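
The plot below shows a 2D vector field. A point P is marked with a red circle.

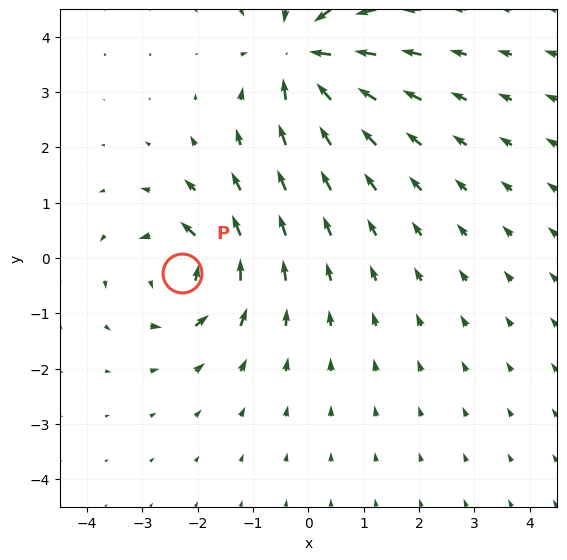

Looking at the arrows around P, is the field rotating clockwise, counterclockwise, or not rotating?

counterclockwise

Near P at (-2.3, -0.3) the arrows circulate counterclockwise. The curl (z-component) there is about +4; positive curl means counterclockwise rotation.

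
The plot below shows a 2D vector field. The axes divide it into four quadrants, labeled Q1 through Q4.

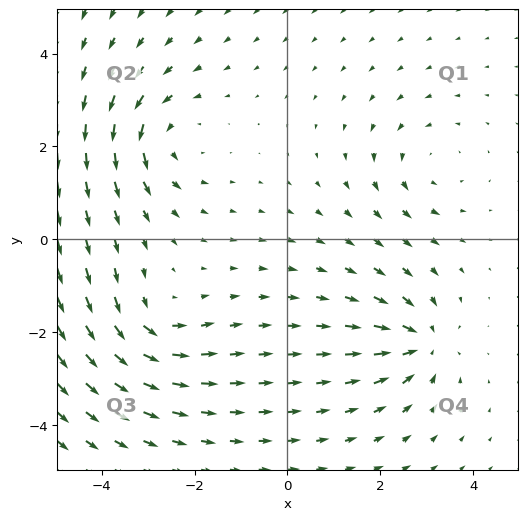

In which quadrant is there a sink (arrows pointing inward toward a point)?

Q4

The sink sits at approximately (2.9, -2.2), which lies in quadrant Q4. The divergence there is about -5, negative as expected for a sink.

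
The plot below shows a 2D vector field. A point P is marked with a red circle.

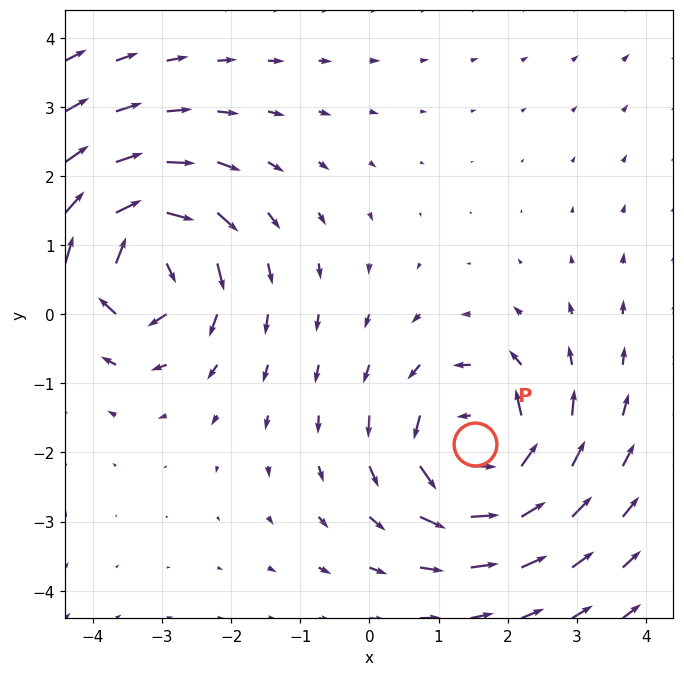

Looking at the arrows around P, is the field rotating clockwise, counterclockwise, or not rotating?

Near P at (1.5, -1.9) the arrows circulate counterclockwise. The curl (z-component) there is about +4; positive curl means counterclockwise rotation.

counterclockwise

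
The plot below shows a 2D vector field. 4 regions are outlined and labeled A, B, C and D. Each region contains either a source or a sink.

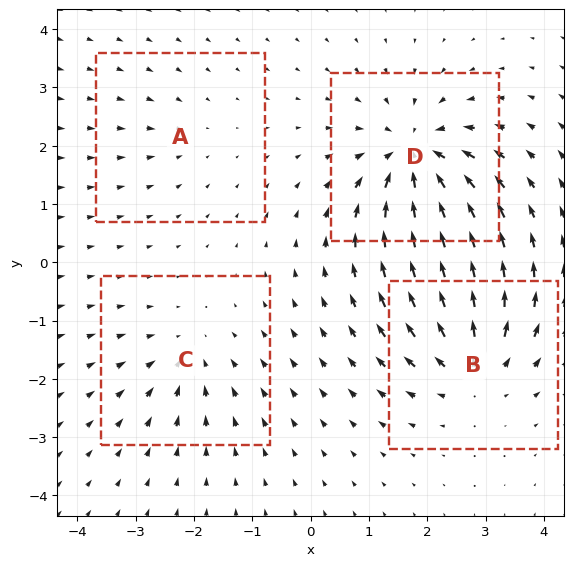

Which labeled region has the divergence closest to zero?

Divergence at each region's feature centre — A: about -2, B: about +6, C: about -4, D: about -8. Region A is closest to zero.

A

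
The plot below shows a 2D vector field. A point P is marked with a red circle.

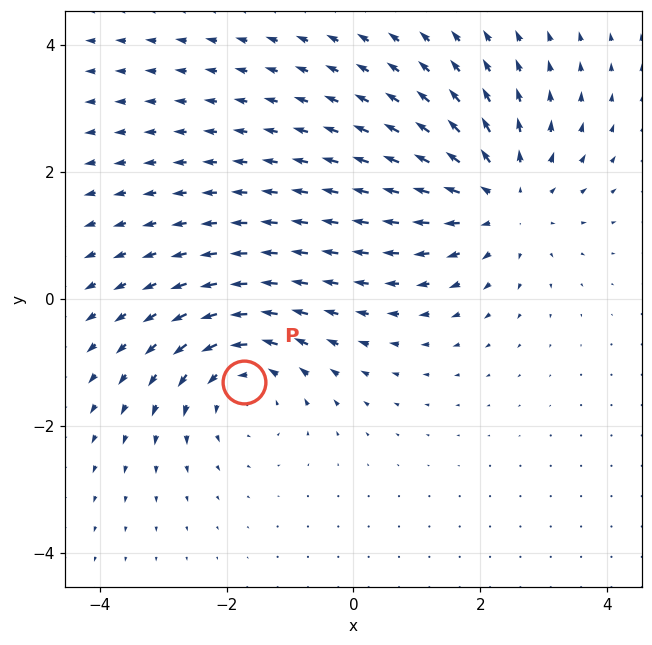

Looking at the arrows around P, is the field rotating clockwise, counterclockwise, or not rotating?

Near P at (-1.7, -1.3) the arrows circulate counterclockwise. The curl (z-component) there is about +4; positive curl means counterclockwise rotation.

counterclockwise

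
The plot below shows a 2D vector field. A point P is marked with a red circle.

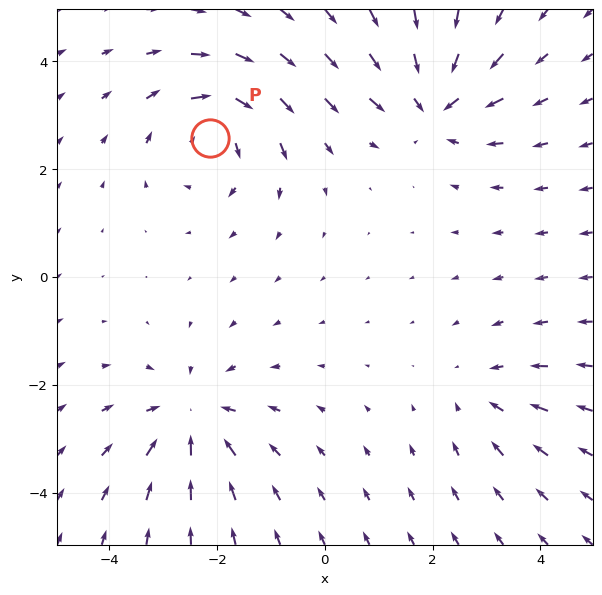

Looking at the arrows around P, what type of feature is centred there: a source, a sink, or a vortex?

vortex

At P (-2.1, 2.6) the arrows circulate clockwise. Divergence ≈0, curl about -5 — near-zero divergence with nonzero curl is a vortex.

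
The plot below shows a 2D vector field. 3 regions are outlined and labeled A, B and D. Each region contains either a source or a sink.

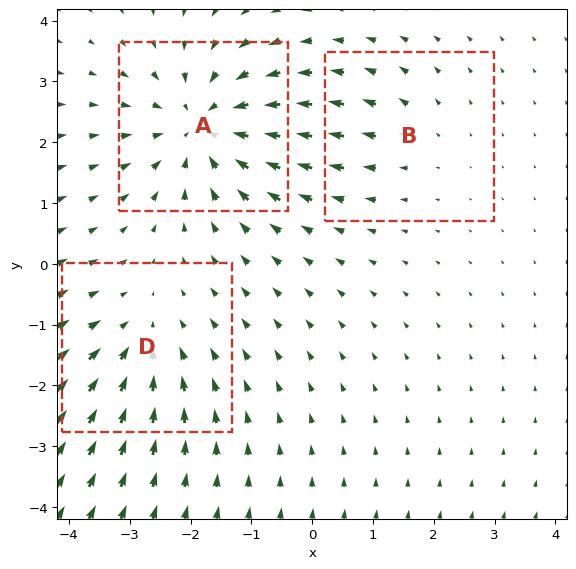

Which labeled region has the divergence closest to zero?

B

Divergence at each region's feature centre — A: about -4, B: about +2, D: about -3. Region B is closest to zero.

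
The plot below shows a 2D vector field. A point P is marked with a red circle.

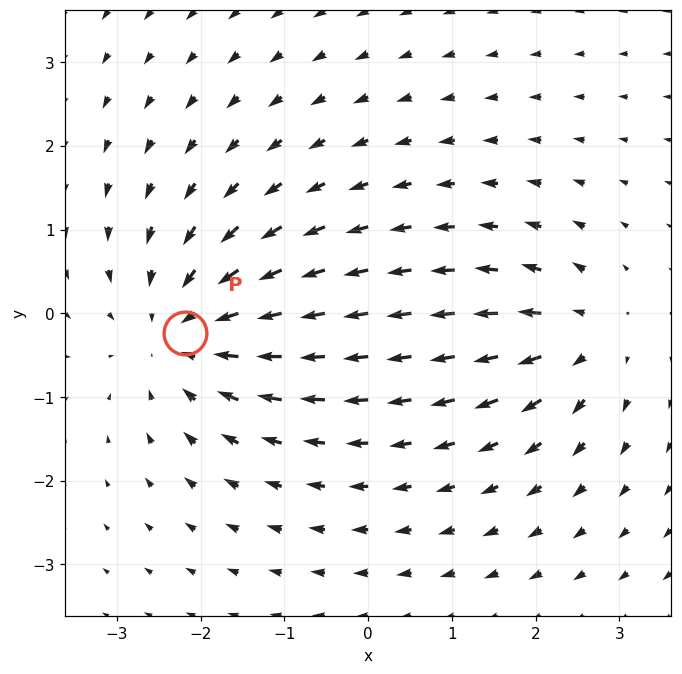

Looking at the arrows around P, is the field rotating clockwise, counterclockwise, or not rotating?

Near P at (-2.2, -0.2) the arrows show no circulation. The curl there is ≈0.

not rotating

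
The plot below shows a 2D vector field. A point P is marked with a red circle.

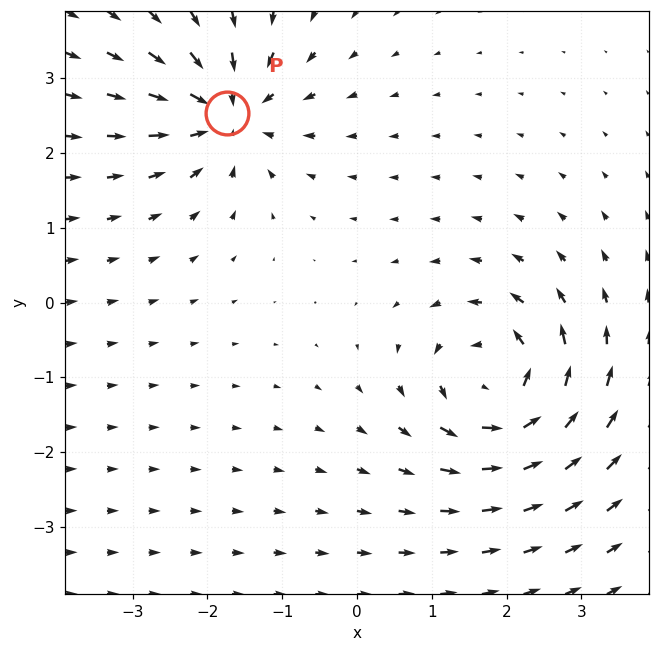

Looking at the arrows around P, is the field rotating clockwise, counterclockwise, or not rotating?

Near P at (-1.7, 2.5) the arrows show no circulation. The curl there is ≈0.

not rotating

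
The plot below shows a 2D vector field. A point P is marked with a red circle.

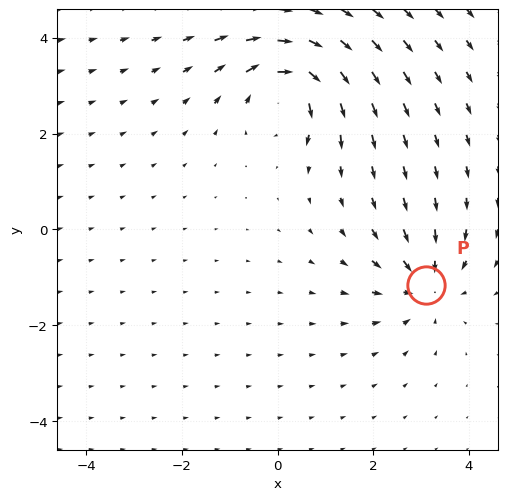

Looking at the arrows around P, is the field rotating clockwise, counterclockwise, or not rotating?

not rotating

Near P at (3.1, -1.2) the arrows show no circulation. The curl there is ≈0.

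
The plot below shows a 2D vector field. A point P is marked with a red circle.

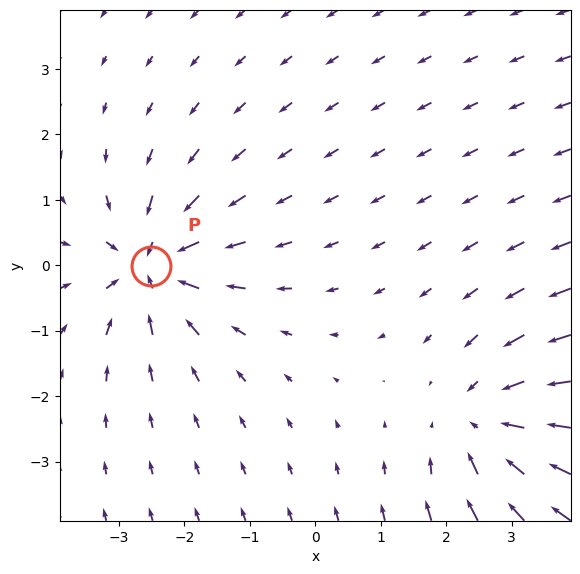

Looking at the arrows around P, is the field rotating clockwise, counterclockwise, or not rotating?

Near P at (-2.5, -0.0) the arrows show no circulation. The curl there is ≈0.

not rotating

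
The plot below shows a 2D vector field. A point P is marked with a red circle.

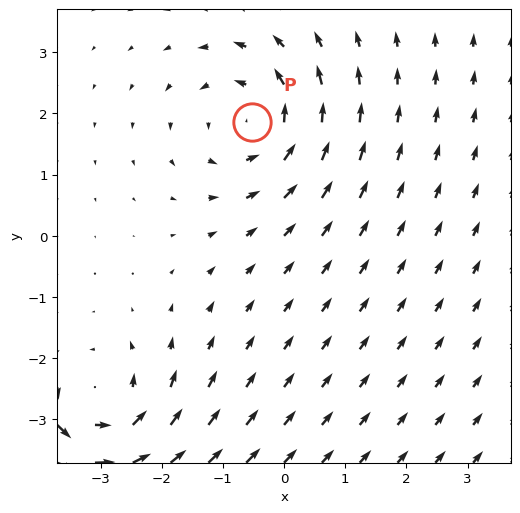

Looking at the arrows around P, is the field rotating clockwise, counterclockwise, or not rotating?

counterclockwise

Near P at (-0.5, 1.9) the arrows circulate counterclockwise. The curl (z-component) there is about +4; positive curl means counterclockwise rotation.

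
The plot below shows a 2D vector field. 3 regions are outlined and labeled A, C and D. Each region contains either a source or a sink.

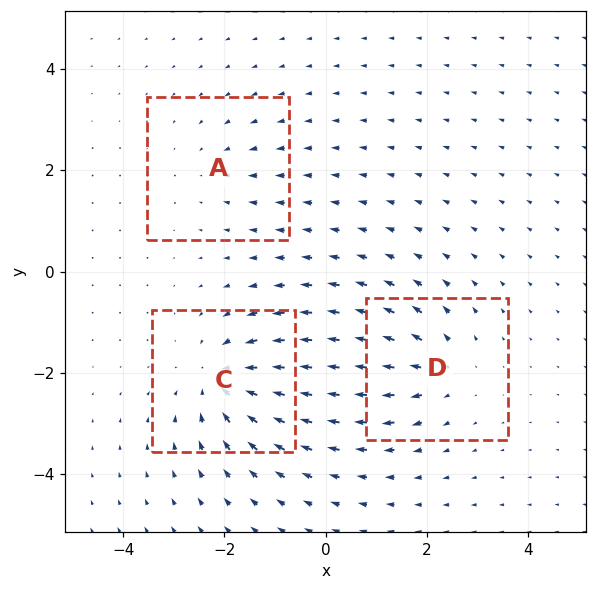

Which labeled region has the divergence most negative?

Divergence at each region's feature centre — A: about -2, C: about -5, D: about +3. Region C is most negative.

C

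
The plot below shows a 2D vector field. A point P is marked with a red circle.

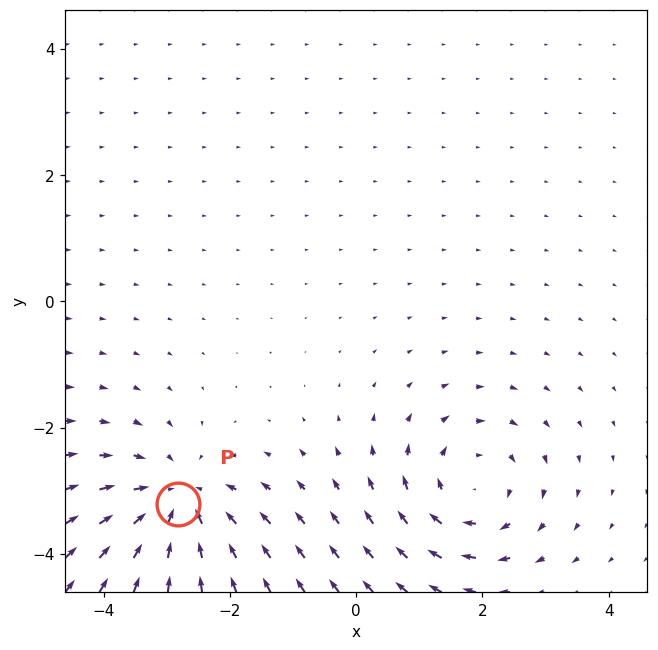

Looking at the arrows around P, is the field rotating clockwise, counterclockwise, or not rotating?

not rotating

Near P at (-2.8, -3.2) the arrows show no circulation. The curl there is ≈0.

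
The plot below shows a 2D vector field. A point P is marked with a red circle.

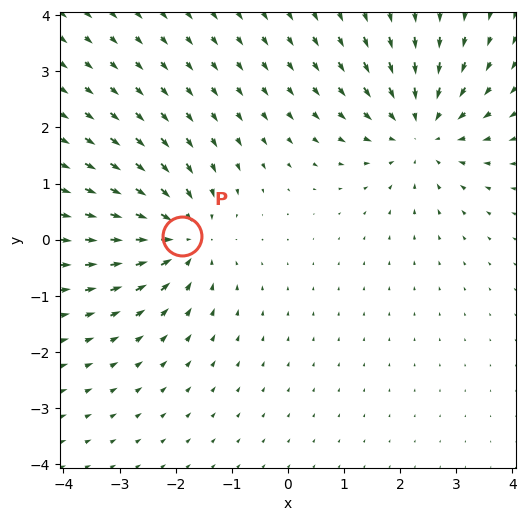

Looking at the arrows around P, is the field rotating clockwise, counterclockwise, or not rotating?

Near P at (-1.9, 0.1) the arrows show no circulation. The curl there is ≈0.

not rotating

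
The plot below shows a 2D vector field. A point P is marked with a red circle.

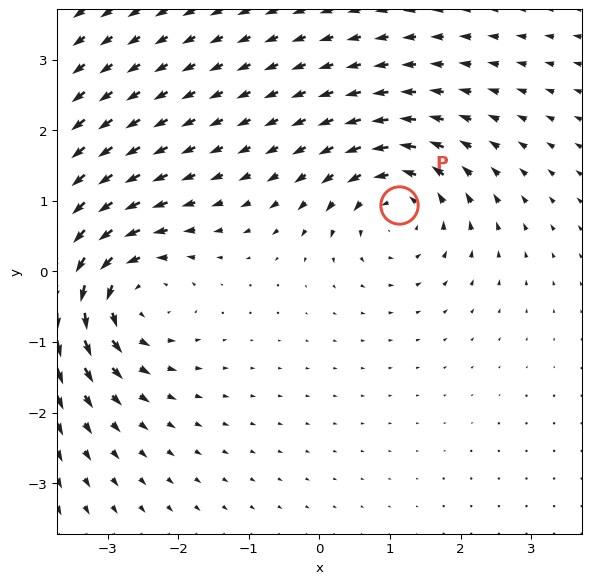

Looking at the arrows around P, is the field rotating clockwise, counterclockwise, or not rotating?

counterclockwise

Near P at (1.1, 0.9) the arrows circulate counterclockwise. The curl (z-component) there is about +5; positive curl means counterclockwise rotation.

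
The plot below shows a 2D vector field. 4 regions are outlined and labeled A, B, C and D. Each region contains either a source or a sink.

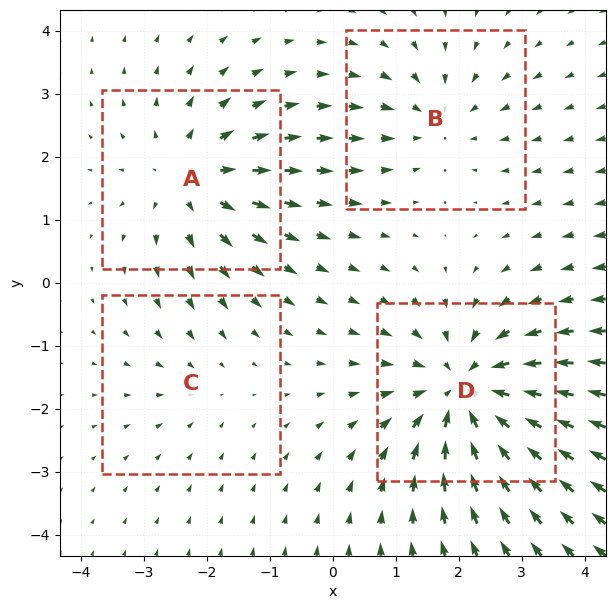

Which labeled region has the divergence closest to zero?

Divergence at each region's feature centre — A: about +4, B: about -3, C: about -2, D: about -6. Region C is closest to zero.

C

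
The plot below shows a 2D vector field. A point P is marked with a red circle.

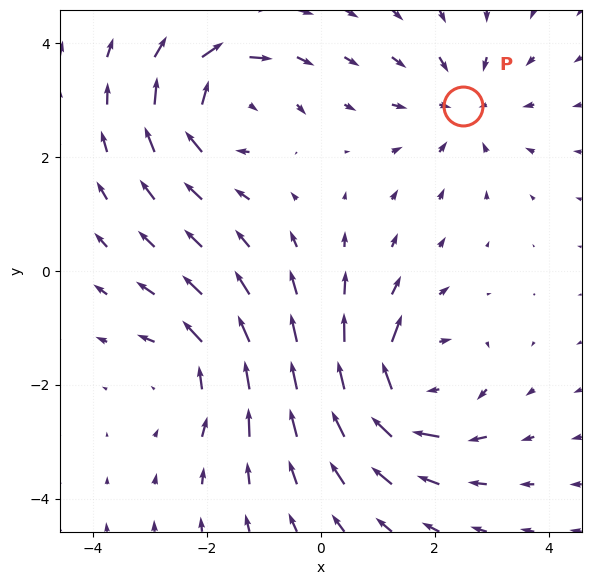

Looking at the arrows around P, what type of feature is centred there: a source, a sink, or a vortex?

sink

At P (2.5, 2.9) the arrows converge inward. Divergence about -3, curl ≈0 — negative divergence with near-zero curl is a sink.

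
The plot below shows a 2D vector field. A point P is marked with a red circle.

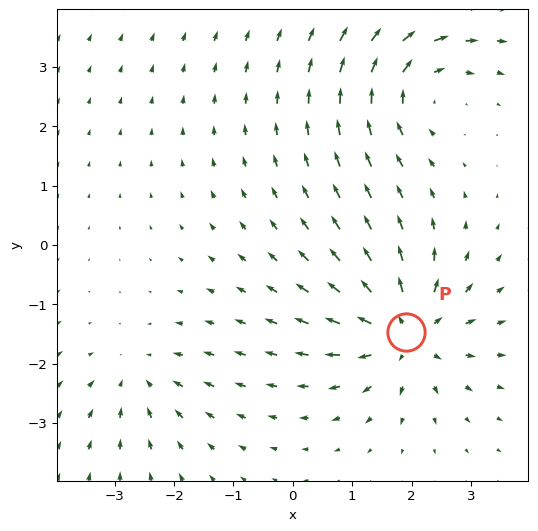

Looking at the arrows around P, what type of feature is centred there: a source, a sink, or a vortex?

At P (1.9, -1.5) the arrows spread outward. Divergence about +6, curl ≈0 — positive divergence with near-zero curl is a source.

source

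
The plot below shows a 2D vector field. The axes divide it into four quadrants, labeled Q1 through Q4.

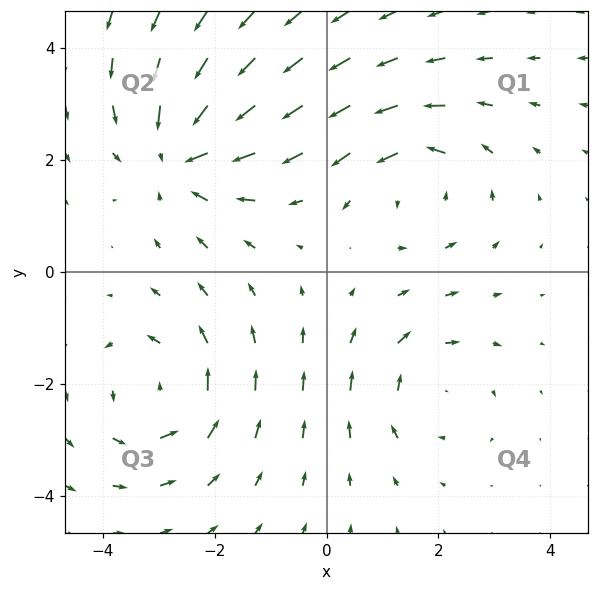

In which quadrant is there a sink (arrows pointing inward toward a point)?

The sink sits at approximately (-2.6, 2.1), which lies in quadrant Q2. The divergence there is about -4, negative as expected for a sink.

Q2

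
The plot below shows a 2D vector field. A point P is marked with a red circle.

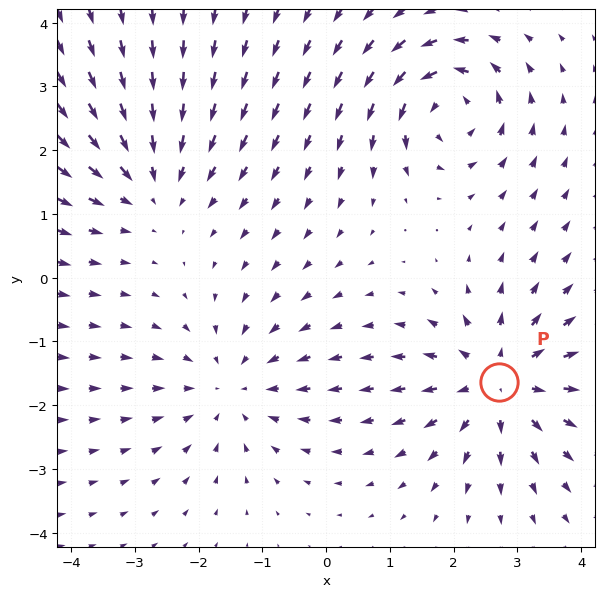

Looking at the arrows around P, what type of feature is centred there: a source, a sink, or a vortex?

At P (2.7, -1.6) the arrows spread outward. Divergence about +5, curl ≈0 — positive divergence with near-zero curl is a source.

source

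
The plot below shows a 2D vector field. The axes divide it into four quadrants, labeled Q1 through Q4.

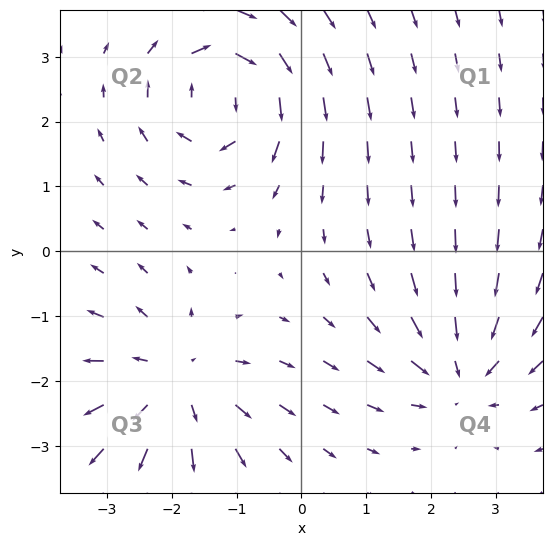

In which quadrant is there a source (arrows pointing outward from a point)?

Q3

The source sits at approximately (-1.9, -2.0), which lies in quadrant Q3. The divergence there is about +5, positive as expected for a source.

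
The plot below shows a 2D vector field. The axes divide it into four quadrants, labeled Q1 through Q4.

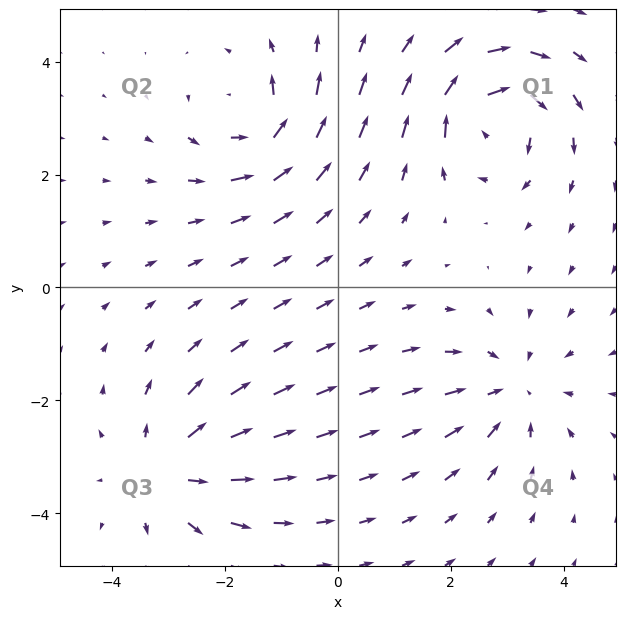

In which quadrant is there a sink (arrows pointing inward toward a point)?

Q4

The sink sits at approximately (3.1, -1.8), which lies in quadrant Q4. The divergence there is about -4, negative as expected for a sink.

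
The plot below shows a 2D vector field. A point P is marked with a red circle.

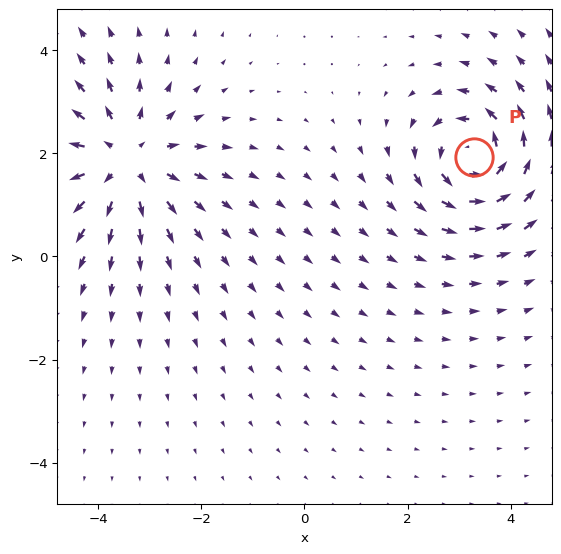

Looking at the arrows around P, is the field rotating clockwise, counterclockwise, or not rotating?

counterclockwise

Near P at (3.3, 1.9) the arrows circulate counterclockwise. The curl (z-component) there is about +6; positive curl means counterclockwise rotation.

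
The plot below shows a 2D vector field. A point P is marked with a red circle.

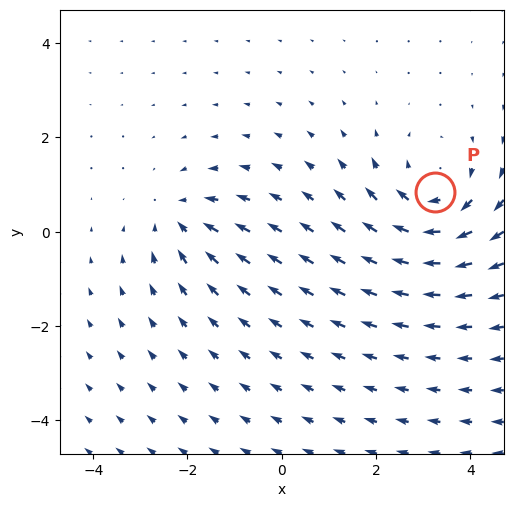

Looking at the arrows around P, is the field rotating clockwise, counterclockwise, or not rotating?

Near P at (3.3, 0.8) the arrows circulate clockwise. The curl (z-component) there is about -4; negative curl means clockwise rotation.

clockwise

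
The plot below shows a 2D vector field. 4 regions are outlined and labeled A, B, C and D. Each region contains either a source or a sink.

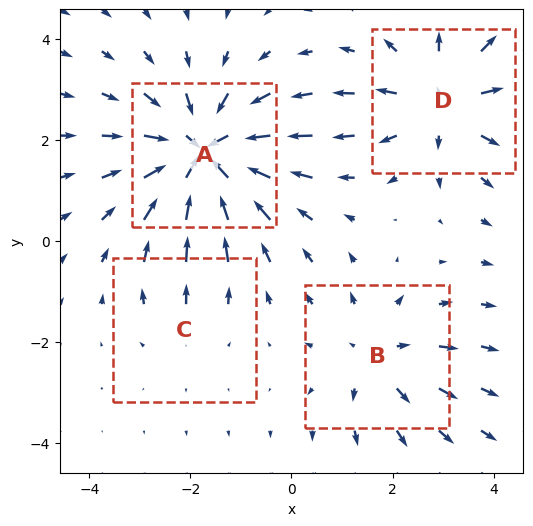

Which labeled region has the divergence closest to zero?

Divergence at each region's feature centre — A: about -6, B: about +3, C: about +2, D: about +4. Region C is closest to zero.

C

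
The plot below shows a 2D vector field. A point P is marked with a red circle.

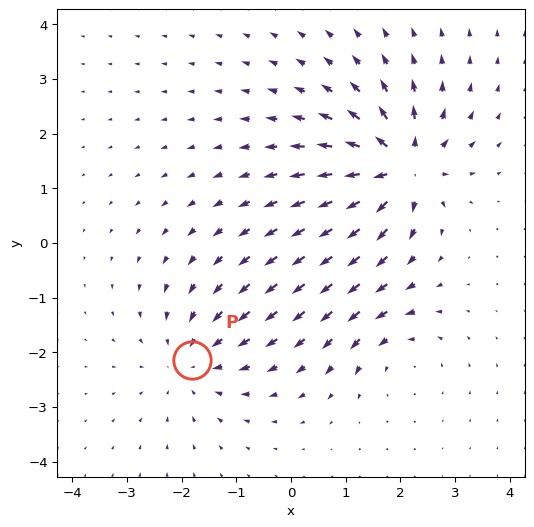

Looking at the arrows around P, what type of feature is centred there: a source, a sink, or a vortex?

sink

At P (-1.8, -2.1) the arrows converge inward. Divergence about -3, curl ≈0 — negative divergence with near-zero curl is a sink.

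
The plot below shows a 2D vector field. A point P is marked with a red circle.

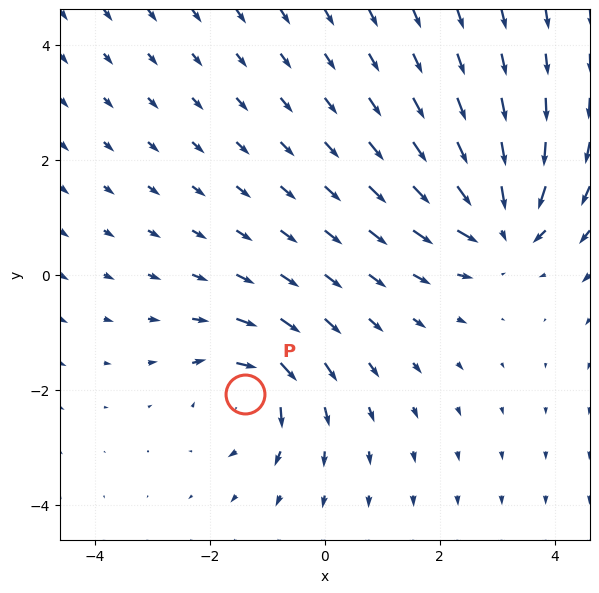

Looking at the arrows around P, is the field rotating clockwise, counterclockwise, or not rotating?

Near P at (-1.4, -2.1) the arrows circulate clockwise. The curl (z-component) there is about -4; negative curl means clockwise rotation.

clockwise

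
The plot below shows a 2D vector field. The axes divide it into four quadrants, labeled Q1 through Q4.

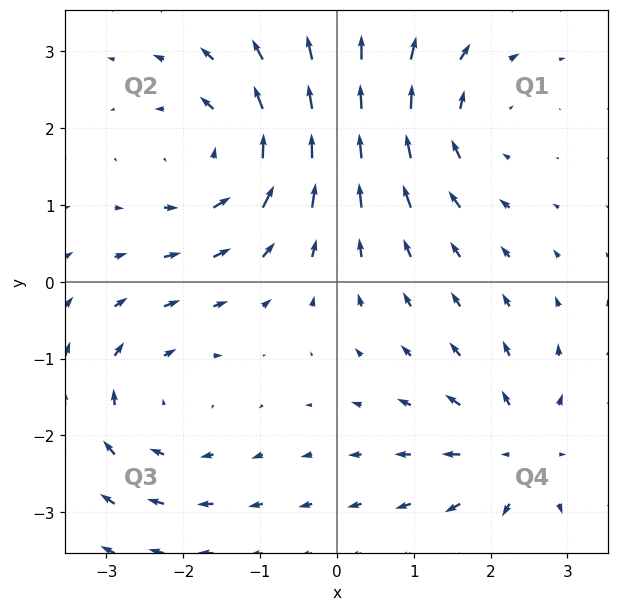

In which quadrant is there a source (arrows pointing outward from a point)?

Q4

The source sits at approximately (2.4, -2.2), which lies in quadrant Q4. The divergence there is about +3, positive as expected for a source.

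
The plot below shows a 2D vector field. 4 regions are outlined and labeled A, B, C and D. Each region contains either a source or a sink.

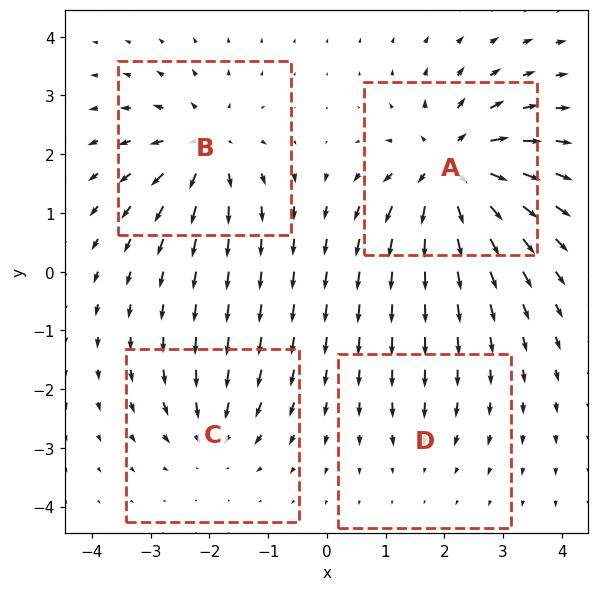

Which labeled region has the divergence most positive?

Divergence at each region's feature centre — A: about +9, B: about +6, C: about -4, D: about -2. Region A is most positive.

A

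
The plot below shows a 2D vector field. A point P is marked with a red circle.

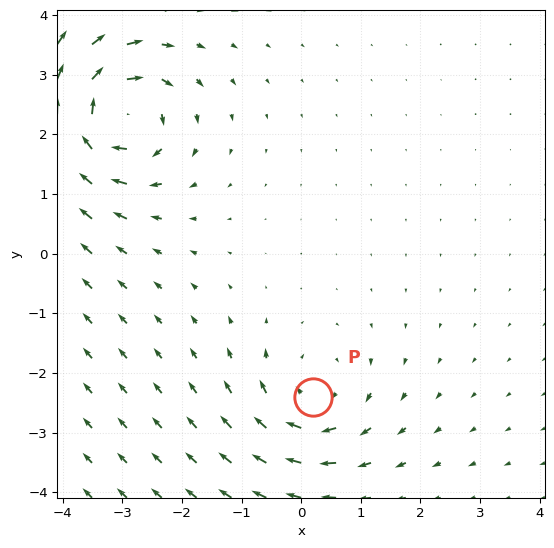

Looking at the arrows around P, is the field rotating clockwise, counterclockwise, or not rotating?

clockwise

Near P at (0.2, -2.4) the arrows circulate clockwise. The curl (z-component) there is about -4; negative curl means clockwise rotation.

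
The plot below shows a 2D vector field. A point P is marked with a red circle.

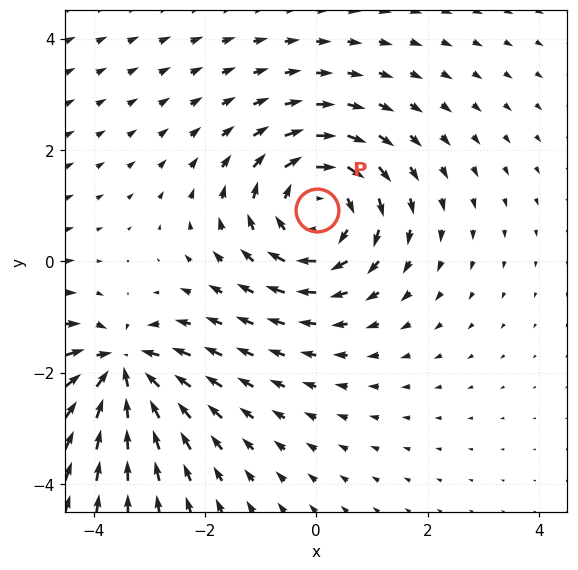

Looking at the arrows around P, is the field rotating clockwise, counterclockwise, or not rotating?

Near P at (0.0, 0.9) the arrows circulate clockwise. The curl (z-component) there is about -4; negative curl means clockwise rotation.

clockwise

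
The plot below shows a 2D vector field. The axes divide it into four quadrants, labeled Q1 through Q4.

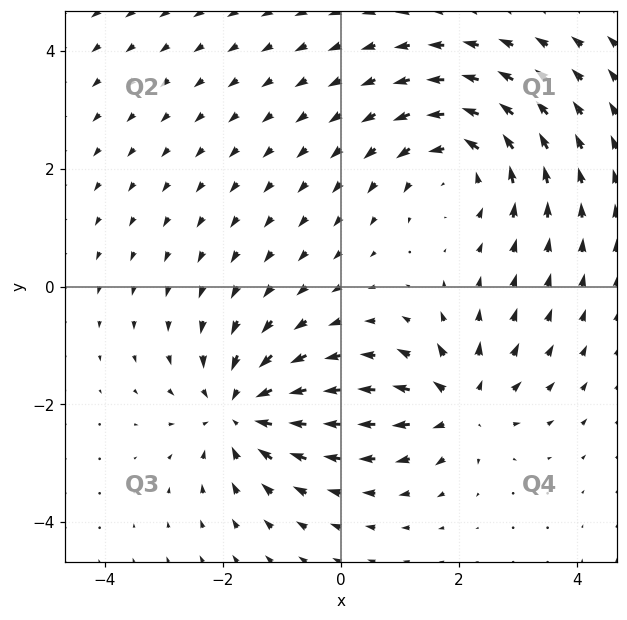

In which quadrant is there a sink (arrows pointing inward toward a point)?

Q3

The sink sits at approximately (-1.7, -2.1), which lies in quadrant Q3. The divergence there is about -5, negative as expected for a sink.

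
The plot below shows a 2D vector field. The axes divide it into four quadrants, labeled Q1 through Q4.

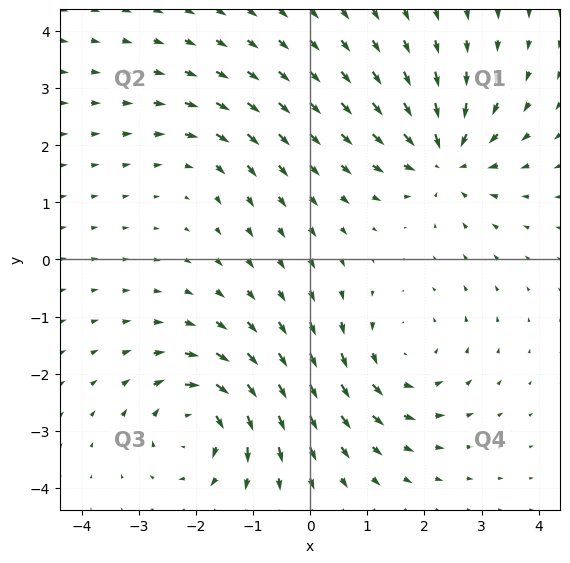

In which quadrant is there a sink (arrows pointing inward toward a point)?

Q1

The sink sits at approximately (2.4, 1.8), which lies in quadrant Q1. The divergence there is about -6, negative as expected for a sink.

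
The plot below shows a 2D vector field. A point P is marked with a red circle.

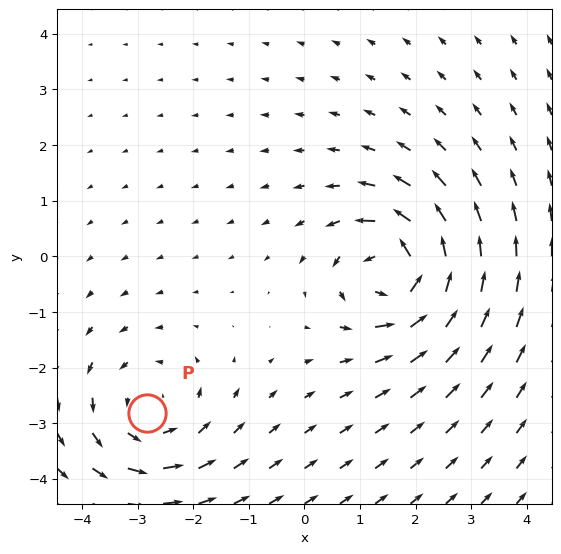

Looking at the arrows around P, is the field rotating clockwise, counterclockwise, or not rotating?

counterclockwise

Near P at (-2.8, -2.8) the arrows circulate counterclockwise. The curl (z-component) there is about +4; positive curl means counterclockwise rotation.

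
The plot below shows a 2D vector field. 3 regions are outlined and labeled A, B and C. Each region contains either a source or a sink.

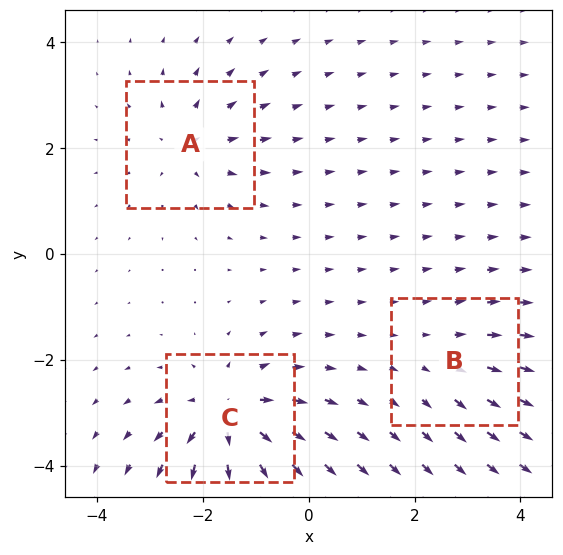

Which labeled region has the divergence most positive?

C

Divergence at each region's feature centre — A: about +3, B: about +2, C: about +5. Region C is most positive.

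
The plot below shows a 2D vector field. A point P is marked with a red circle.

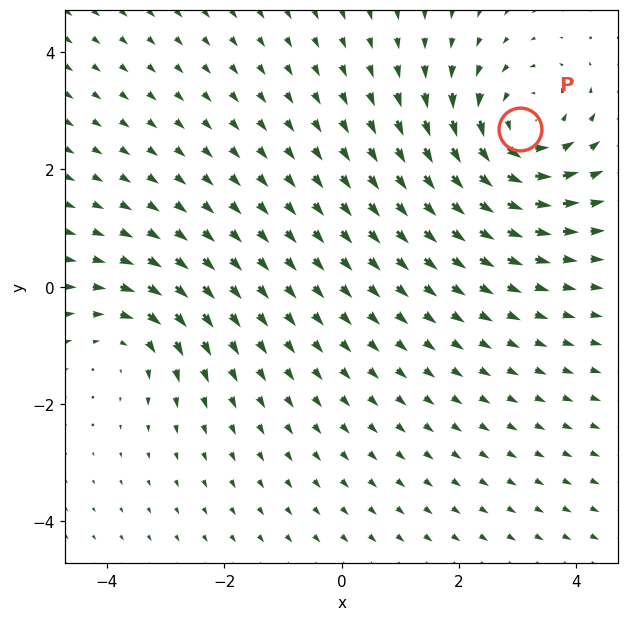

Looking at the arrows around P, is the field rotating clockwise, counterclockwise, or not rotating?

Near P at (3.0, 2.7) the arrows circulate counterclockwise. The curl (z-component) there is about +4; positive curl means counterclockwise rotation.

counterclockwise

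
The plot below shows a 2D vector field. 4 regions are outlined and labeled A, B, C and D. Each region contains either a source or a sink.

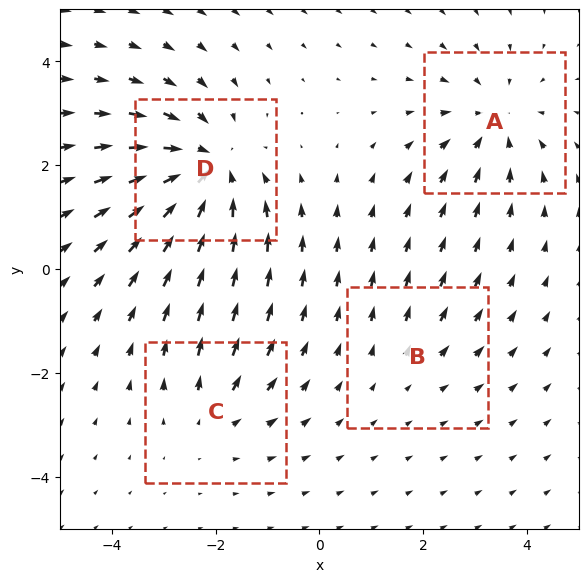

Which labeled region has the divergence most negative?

D

Divergence at each region's feature centre — A: about -4, B: about +2, C: about +3, D: about -6. Region D is most negative.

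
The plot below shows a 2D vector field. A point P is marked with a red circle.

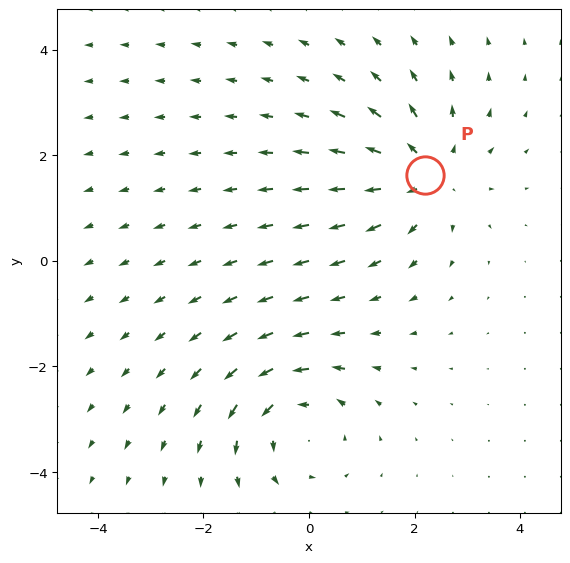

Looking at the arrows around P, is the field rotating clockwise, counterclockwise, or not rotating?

Near P at (2.2, 1.6) the arrows show no circulation. The curl there is ≈0.

not rotating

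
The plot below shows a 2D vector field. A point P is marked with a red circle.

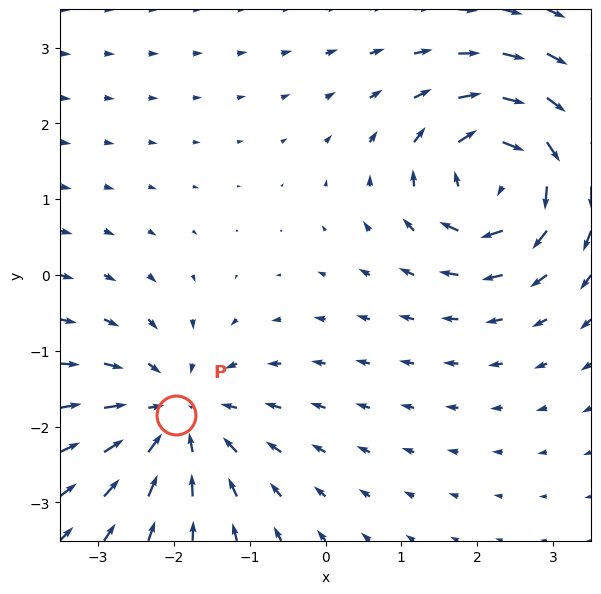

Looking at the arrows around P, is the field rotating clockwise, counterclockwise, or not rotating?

not rotating

Near P at (-2.0, -1.8) the arrows show no circulation. The curl there is ≈0.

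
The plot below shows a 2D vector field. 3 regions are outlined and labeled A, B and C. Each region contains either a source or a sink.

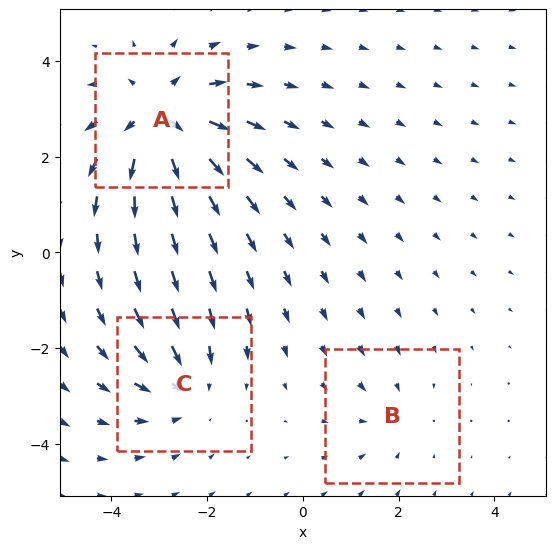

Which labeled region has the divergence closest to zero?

B

Divergence at each region's feature centre — A: about +4, B: about -2, C: about -3. Region B is closest to zero.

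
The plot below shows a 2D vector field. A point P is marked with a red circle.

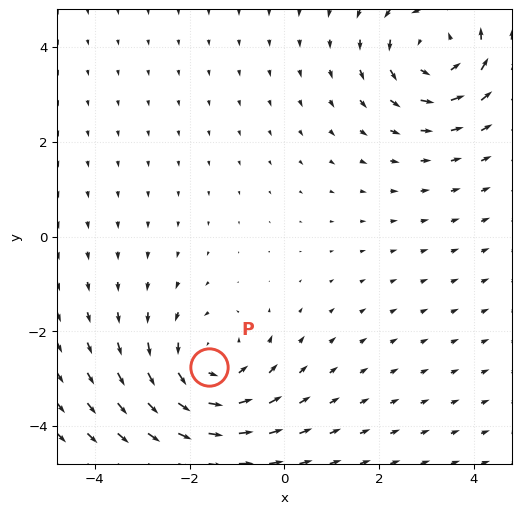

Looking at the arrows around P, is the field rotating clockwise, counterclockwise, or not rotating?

Near P at (-1.6, -2.8) the arrows circulate counterclockwise. The curl (z-component) there is about +3; positive curl means counterclockwise rotation.

counterclockwise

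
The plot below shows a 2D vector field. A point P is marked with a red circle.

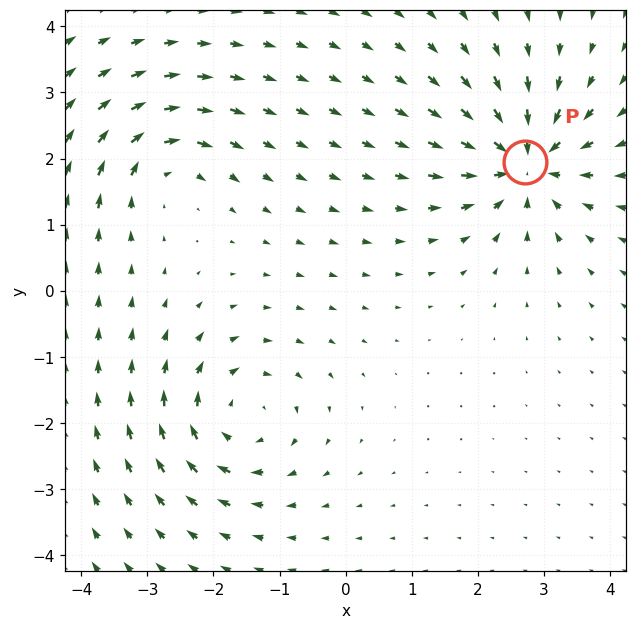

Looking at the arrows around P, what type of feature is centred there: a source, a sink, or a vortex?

sink

At P (2.7, 1.9) the arrows converge inward. Divergence about -6, curl ≈0 — negative divergence with near-zero curl is a sink.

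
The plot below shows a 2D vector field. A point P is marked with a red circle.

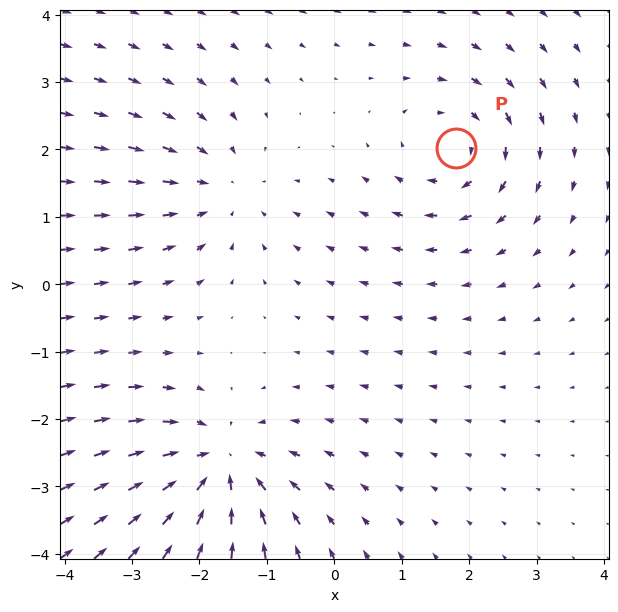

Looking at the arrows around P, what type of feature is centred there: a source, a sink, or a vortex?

At P (1.8, 2.0) the arrows circulate clockwise. Divergence ≈0, curl about -4 — near-zero divergence with nonzero curl is a vortex.

vortex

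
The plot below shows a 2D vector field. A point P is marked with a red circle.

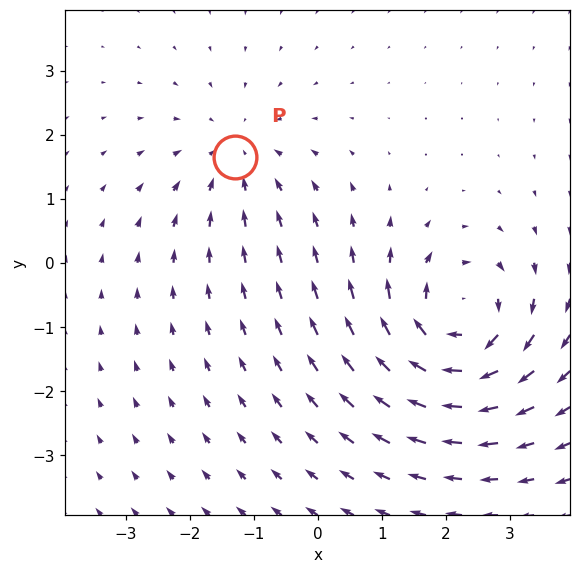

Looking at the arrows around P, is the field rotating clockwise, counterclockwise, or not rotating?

not rotating

Near P at (-1.3, 1.7) the arrows show no circulation. The curl there is ≈0.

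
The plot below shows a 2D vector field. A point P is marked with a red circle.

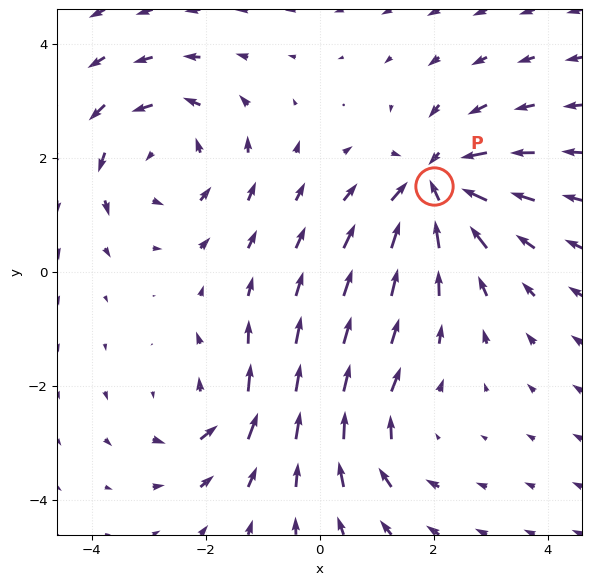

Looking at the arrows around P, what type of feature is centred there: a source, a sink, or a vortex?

At P (2.0, 1.5) the arrows converge inward. Divergence about -6, curl ≈0 — negative divergence with near-zero curl is a sink.

sink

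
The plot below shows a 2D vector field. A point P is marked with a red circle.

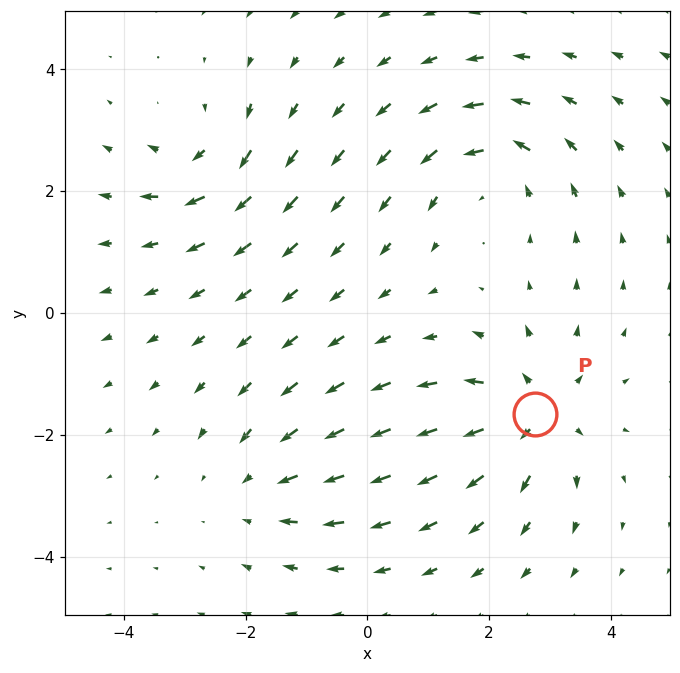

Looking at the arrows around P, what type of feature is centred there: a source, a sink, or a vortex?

source

At P (2.8, -1.7) the arrows spread outward. Divergence about +4, curl ≈0 — positive divergence with near-zero curl is a source.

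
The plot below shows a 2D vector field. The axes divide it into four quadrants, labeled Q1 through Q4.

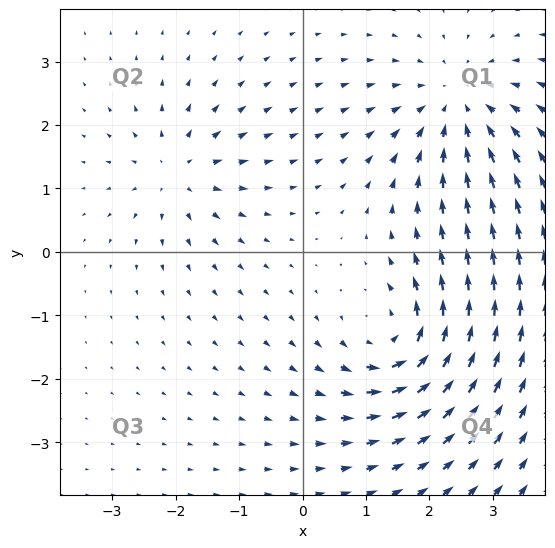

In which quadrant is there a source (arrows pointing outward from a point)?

The source sits at approximately (-2.0, 1.3), which lies in quadrant Q2. The divergence there is about +4, positive as expected for a source.

Q2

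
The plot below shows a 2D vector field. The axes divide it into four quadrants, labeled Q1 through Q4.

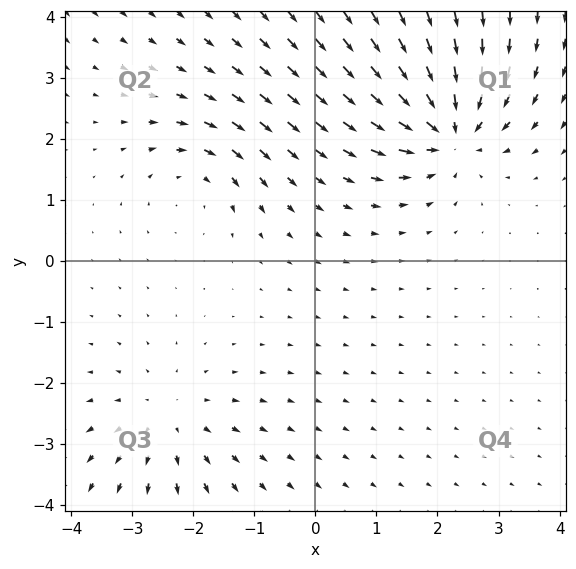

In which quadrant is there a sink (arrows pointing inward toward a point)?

Q1

The sink sits at approximately (2.2, 2.1), which lies in quadrant Q1. The divergence there is about -6, negative as expected for a sink.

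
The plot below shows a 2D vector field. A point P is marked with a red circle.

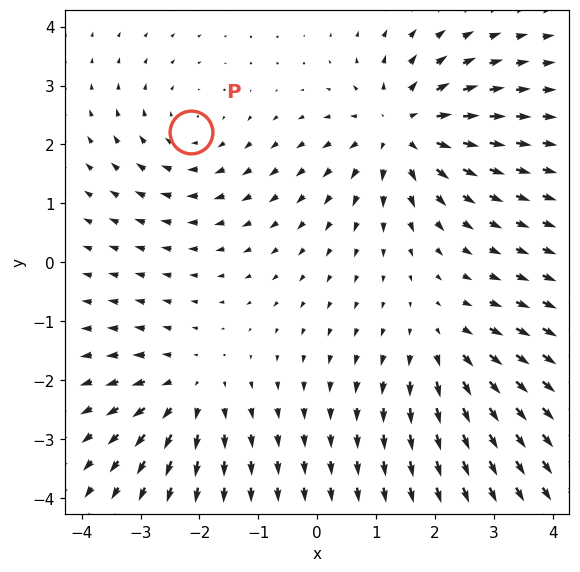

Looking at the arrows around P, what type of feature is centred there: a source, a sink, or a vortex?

At P (-2.1, 2.2) the arrows circulate clockwise. Divergence ≈0, curl about -2 — near-zero divergence with nonzero curl is a vortex.

vortex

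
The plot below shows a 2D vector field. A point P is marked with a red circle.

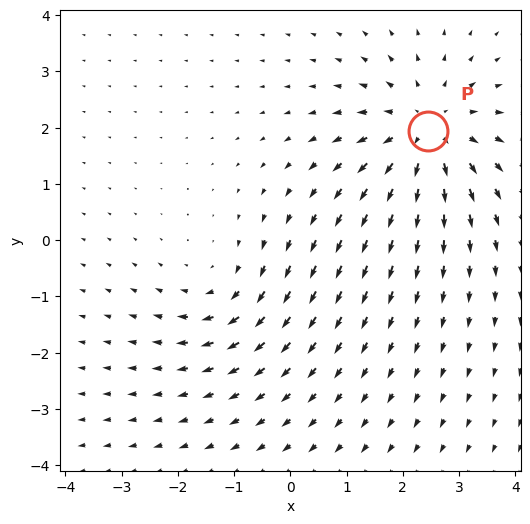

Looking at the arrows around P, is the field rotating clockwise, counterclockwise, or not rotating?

Near P at (2.4, 1.9) the arrows show no circulation. The curl there is ≈0.

not rotating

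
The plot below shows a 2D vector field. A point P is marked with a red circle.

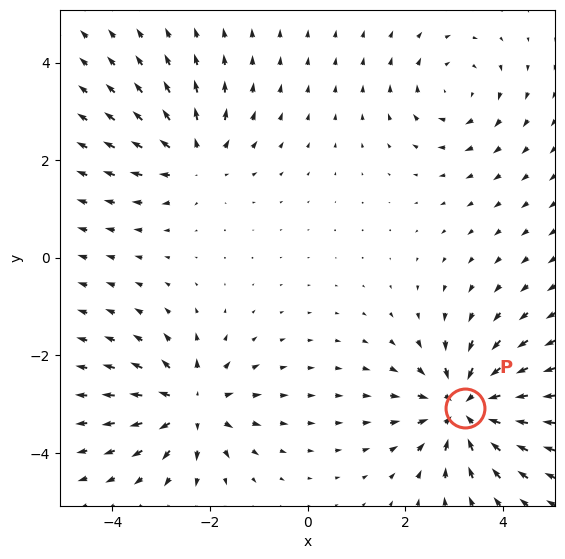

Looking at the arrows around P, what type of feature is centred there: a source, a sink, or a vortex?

At P (3.2, -3.1) the arrows converge inward. Divergence about -5, curl ≈0 — negative divergence with near-zero curl is a sink.

sink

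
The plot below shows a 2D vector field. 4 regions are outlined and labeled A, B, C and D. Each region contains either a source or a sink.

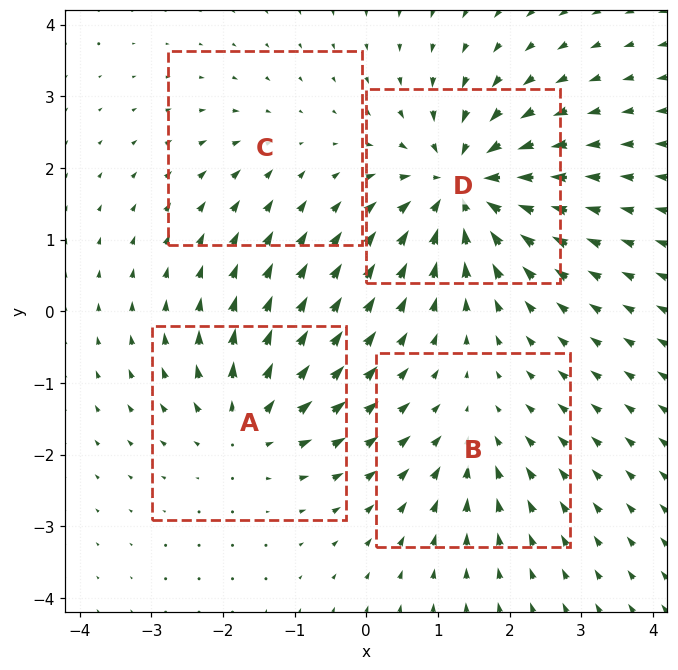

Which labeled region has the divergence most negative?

Divergence at each region's feature centre — A: about +5, B: about -4, C: about -2, D: about -8. Region D is most negative.

D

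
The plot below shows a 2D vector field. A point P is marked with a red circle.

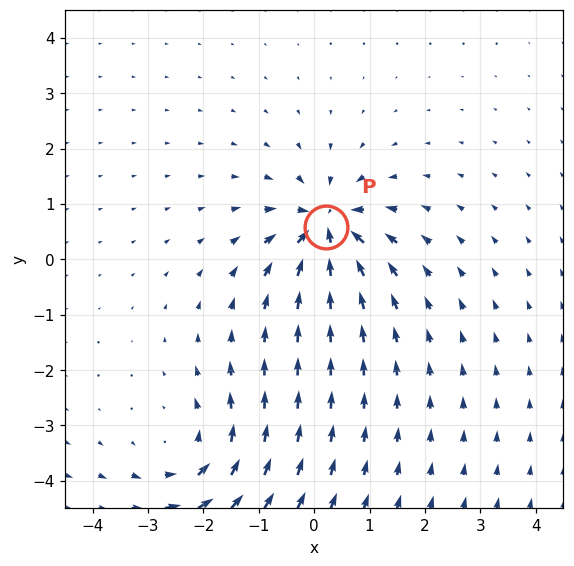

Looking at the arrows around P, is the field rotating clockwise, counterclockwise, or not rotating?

Near P at (0.2, 0.6) the arrows show no circulation. The curl there is ≈0.

not rotating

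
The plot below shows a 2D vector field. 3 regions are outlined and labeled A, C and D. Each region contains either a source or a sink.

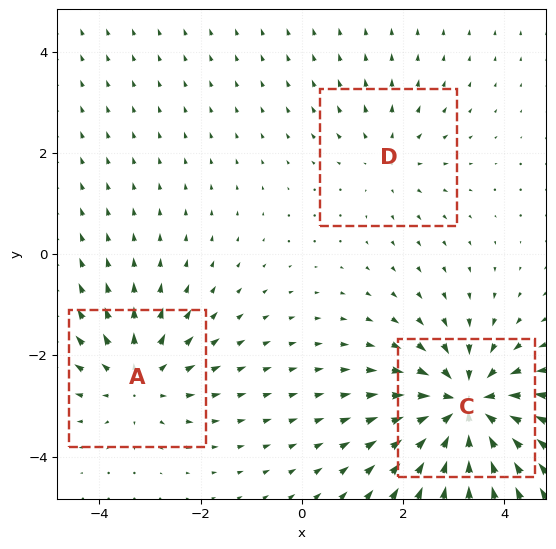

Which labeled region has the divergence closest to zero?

D

Divergence at each region's feature centre — A: about +3, C: about -5, D: about +2. Region D is closest to zero.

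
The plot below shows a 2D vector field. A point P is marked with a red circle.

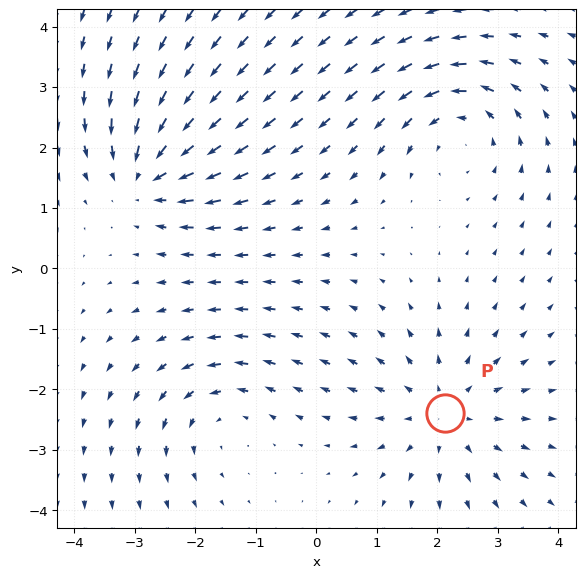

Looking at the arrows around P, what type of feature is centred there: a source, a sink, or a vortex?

At P (2.1, -2.4) the arrows spread outward. Divergence about +4, curl ≈0 — positive divergence with near-zero curl is a source.

source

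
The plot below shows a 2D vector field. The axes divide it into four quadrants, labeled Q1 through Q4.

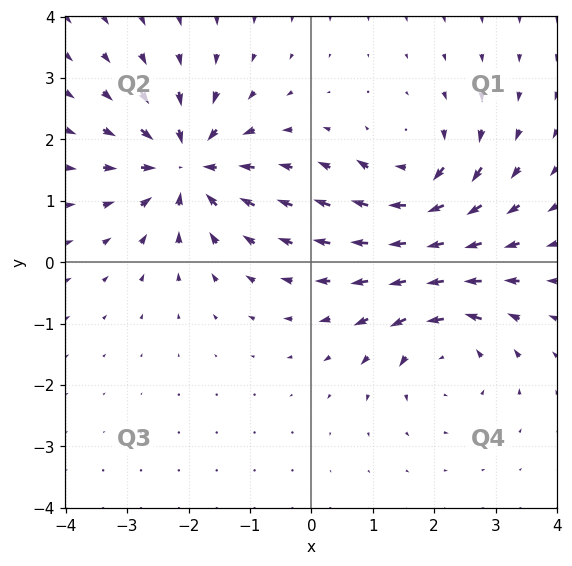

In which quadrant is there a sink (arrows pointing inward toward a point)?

Q2

The sink sits at approximately (-2.0, 1.6), which lies in quadrant Q2. The divergence there is about -6, negative as expected for a sink.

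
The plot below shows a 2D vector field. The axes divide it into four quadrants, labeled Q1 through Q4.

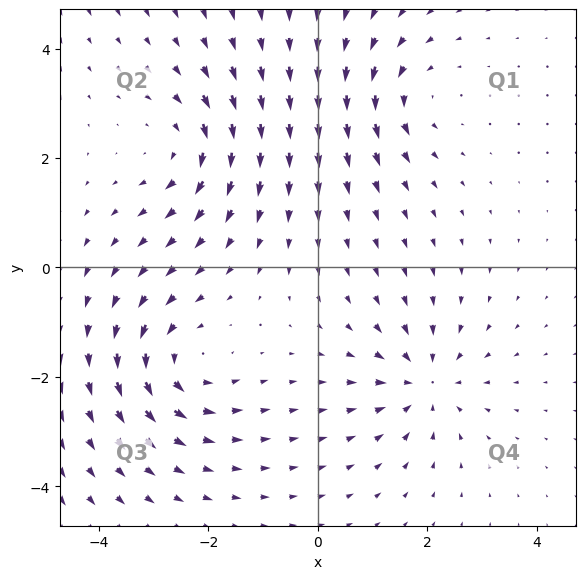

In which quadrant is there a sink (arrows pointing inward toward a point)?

Q4

The sink sits at approximately (2.0, -2.1), which lies in quadrant Q4. The divergence there is about -5, negative as expected for a sink.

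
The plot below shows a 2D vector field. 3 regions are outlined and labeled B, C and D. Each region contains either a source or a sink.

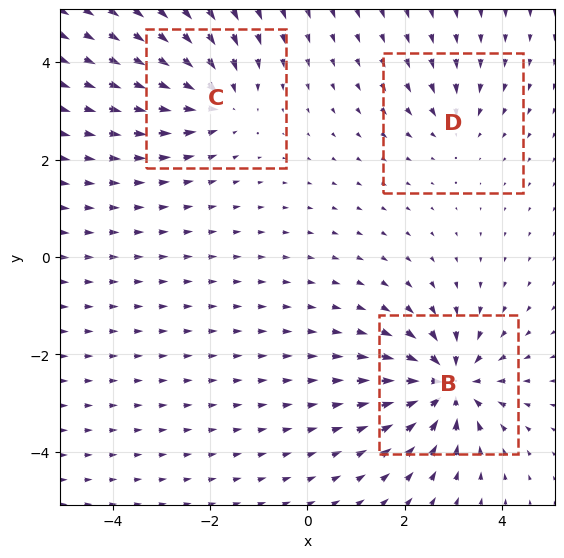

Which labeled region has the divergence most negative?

Divergence at each region's feature centre — B: about -6, C: about -4, D: about -2. Region B is most negative.

B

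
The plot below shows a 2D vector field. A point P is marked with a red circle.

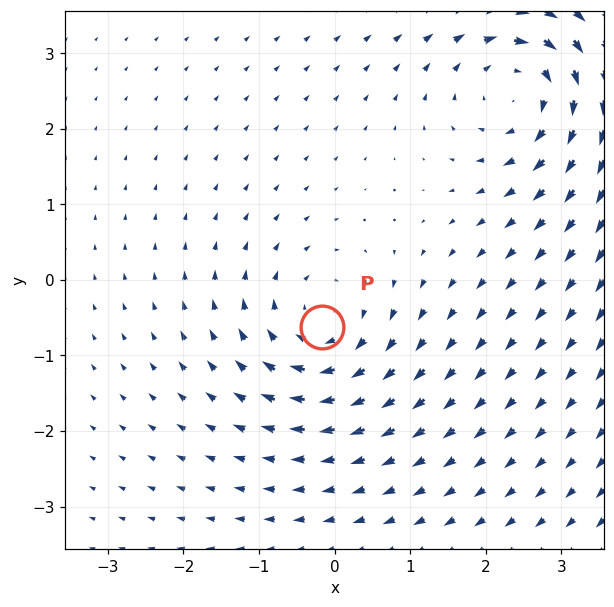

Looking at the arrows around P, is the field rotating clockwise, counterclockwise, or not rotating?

Near P at (-0.2, -0.6) the arrows circulate clockwise. The curl (z-component) there is about -4; negative curl means clockwise rotation.

clockwise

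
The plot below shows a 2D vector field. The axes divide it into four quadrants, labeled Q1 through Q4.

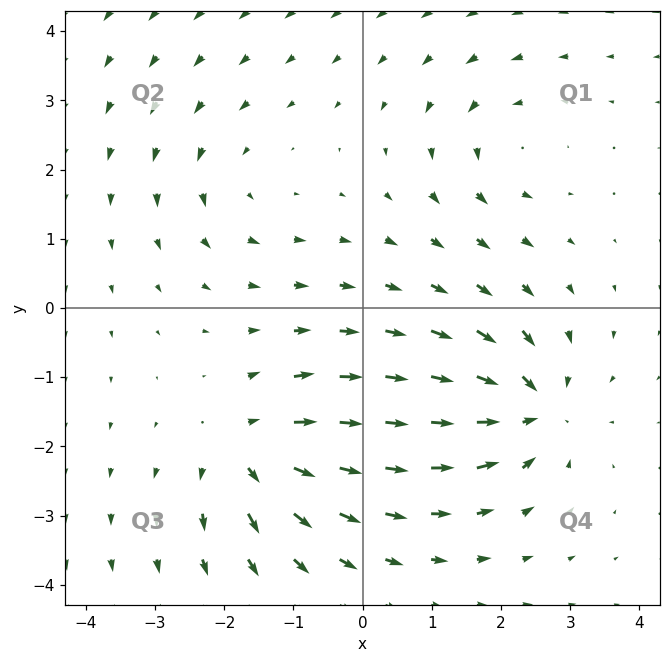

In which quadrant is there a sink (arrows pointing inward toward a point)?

Q4

The sink sits at approximately (2.4, -1.4), which lies in quadrant Q4. The divergence there is about -7, negative as expected for a sink.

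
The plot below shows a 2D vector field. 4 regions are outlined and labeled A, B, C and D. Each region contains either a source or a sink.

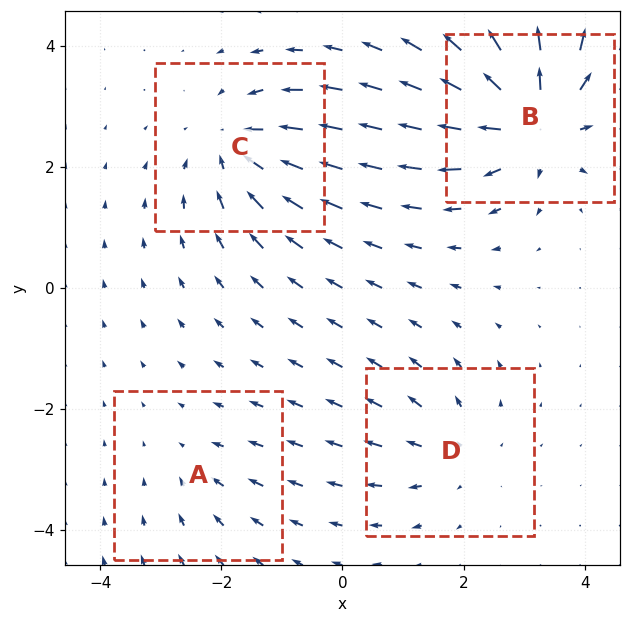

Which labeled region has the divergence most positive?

B

Divergence at each region's feature centre — A: about -2, B: about +7, C: about -5, D: about +3. Region B is most positive.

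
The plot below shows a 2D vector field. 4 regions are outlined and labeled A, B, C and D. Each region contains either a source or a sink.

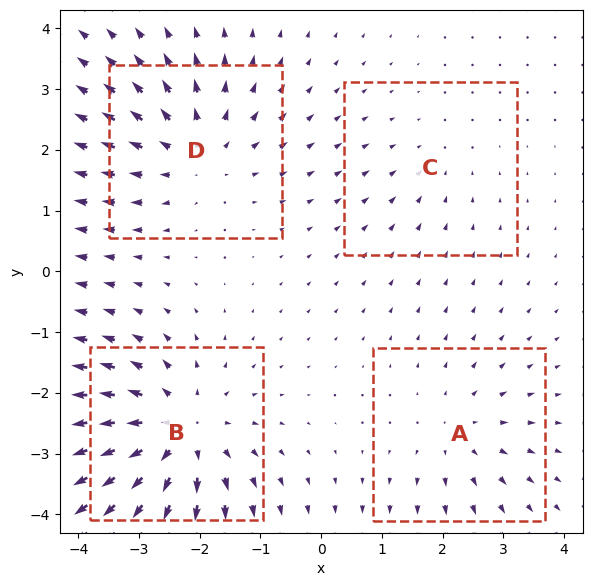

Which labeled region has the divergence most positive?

Divergence at each region's feature centre — A: about +3, B: about +6, C: about -2, D: about +5. Region B is most positive.

B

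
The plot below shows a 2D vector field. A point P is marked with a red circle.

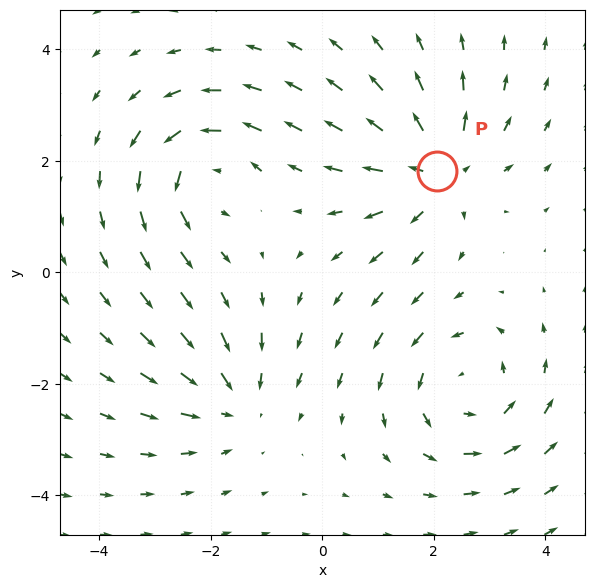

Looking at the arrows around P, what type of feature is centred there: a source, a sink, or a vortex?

source

At P (2.1, 1.8) the arrows spread outward. Divergence about +5, curl ≈0 — positive divergence with near-zero curl is a source.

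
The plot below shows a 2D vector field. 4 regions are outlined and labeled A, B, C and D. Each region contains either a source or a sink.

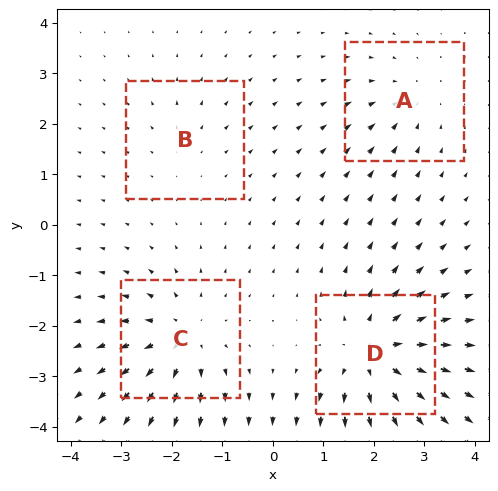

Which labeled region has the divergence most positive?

D

Divergence at each region's feature centre — A: about -3, B: about +2, C: about +5, D: about +7. Region D is most positive.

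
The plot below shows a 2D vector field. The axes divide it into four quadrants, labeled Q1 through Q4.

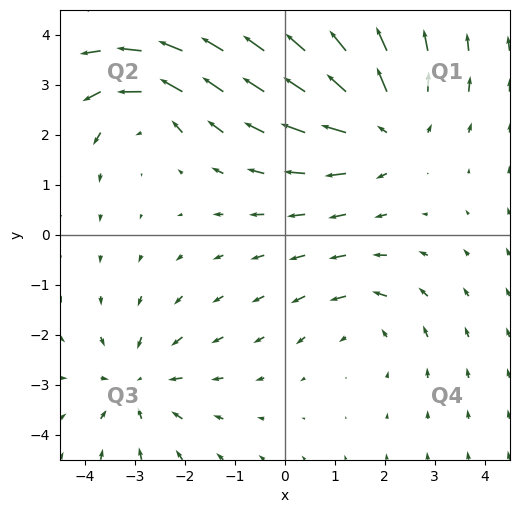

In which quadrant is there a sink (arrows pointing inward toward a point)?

Q3

The sink sits at approximately (-3.0, -3.0), which lies in quadrant Q3. The divergence there is about -4, negative as expected for a sink.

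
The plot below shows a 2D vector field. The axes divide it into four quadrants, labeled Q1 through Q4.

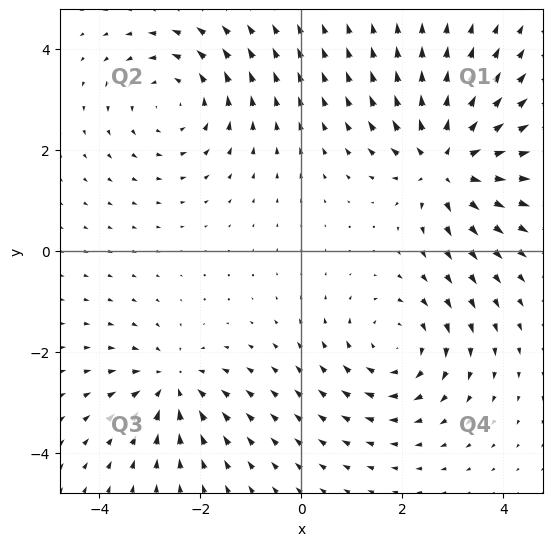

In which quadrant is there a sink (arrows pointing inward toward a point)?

The sink sits at approximately (-2.6, -2.6), which lies in quadrant Q3. The divergence there is about -4, negative as expected for a sink.

Q3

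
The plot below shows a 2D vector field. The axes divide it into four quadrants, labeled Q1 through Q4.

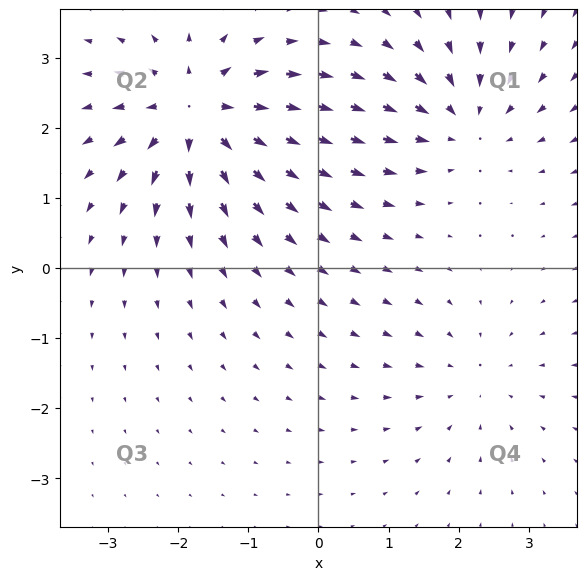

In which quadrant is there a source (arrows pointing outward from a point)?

Q2

The source sits at approximately (-1.7, 2.2), which lies in quadrant Q2. The divergence there is about +6, positive as expected for a source.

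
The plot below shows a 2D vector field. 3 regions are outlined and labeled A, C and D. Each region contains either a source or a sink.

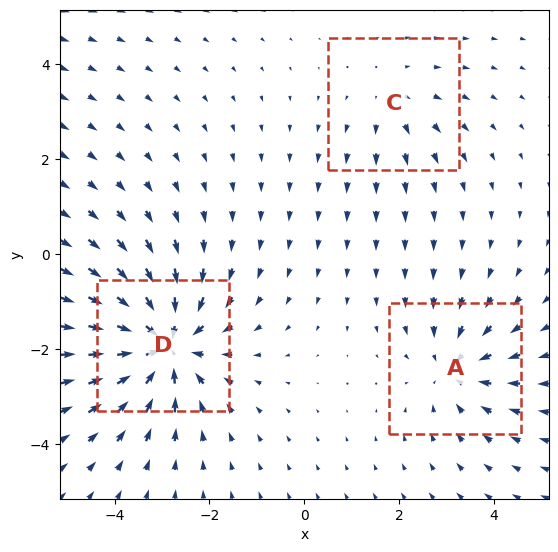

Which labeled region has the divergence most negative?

Divergence at each region's feature centre — A: about -3, C: about +2, D: about -5. Region D is most negative.

D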